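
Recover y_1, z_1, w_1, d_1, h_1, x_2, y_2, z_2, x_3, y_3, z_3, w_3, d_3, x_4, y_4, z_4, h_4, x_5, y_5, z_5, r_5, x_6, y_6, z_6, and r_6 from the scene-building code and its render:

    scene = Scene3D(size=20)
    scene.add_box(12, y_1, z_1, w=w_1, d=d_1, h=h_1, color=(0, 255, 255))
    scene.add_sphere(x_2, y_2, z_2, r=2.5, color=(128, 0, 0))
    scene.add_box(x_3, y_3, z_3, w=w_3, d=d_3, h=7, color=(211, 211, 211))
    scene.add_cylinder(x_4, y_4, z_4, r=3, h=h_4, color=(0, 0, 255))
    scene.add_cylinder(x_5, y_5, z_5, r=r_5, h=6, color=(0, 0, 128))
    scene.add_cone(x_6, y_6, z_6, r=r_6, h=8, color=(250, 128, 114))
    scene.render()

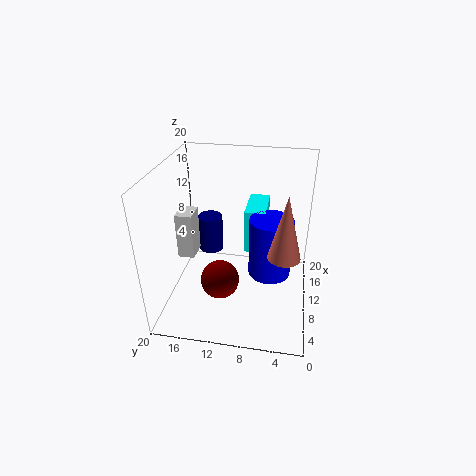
y_1 = 6.5
z_1 = 6.5
w_1 = 6.5
d_1 = 3
h_1 = 6.5
x_2 = 5
y_2 = 11.5
z_2 = 6.5
x_3 = 11
y_3 = 17
z_3 = 5
w_3 = 3.5
d_3 = 2.5
x_4 = 10.5
y_4 = 5.5
z_4 = 4.5
h_4 = 8.5
x_5 = 17.5
y_5 = 16
z_5 = 3
r_5 = 2
x_6 = 5
y_6 = 3.5
z_6 = 11
r_6 = 2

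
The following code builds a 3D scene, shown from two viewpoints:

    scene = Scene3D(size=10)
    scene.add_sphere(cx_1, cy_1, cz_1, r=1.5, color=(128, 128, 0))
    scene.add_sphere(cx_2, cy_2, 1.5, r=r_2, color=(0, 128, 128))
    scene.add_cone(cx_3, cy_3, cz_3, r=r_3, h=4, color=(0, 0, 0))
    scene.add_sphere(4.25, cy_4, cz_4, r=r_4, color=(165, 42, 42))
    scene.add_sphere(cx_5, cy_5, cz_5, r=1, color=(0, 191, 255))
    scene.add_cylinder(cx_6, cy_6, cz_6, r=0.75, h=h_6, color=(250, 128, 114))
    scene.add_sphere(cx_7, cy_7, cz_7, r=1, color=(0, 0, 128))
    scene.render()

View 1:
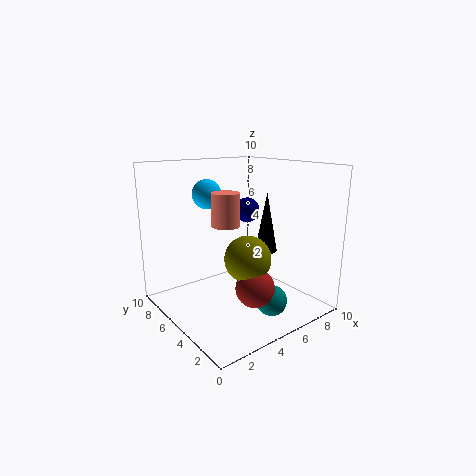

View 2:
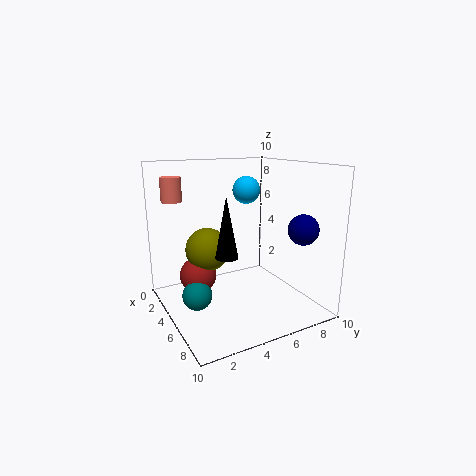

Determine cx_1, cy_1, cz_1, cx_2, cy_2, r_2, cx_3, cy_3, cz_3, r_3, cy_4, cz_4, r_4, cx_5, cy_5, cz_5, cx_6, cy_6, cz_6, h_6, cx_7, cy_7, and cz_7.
cx_1 = 4.25, cy_1 = 3, cz_1 = 4.25, cx_2 = 5.25, cy_2 = 1.75, r_2 = 1, cx_3 = 6.25, cy_3 = 3.5, cz_3 = 4.25, r_3 = 0.75, cy_4 = 2.25, cz_4 = 2.5, r_4 = 1.25, cx_5 = 3.5, cy_5 = 6.5, cz_5 = 8, cx_6 = 1.5, cy_6 = 1.5, cz_6 = 7.25, h_6 = 1.75, cx_7 = 8.25, cy_7 = 8, cz_7 = 6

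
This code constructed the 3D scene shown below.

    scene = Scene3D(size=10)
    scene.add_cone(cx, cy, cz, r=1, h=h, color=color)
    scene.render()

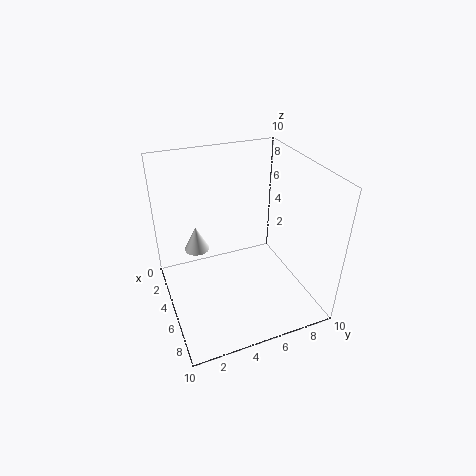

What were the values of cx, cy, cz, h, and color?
cx = 1
cy = 3
cz = 2
h = 2
color = 'white'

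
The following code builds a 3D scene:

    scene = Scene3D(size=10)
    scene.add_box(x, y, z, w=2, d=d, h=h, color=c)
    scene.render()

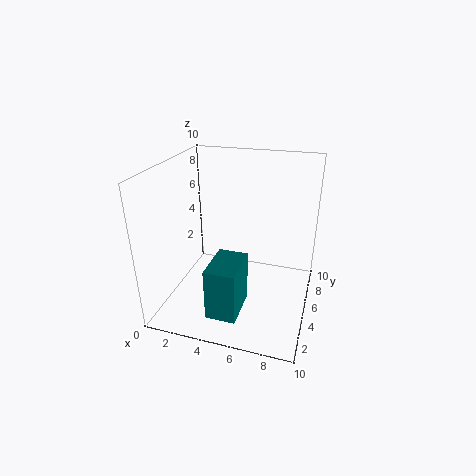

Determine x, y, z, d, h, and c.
x = 4
y = 1
z = 1
d = 3
h = 3.5
c = 'teal'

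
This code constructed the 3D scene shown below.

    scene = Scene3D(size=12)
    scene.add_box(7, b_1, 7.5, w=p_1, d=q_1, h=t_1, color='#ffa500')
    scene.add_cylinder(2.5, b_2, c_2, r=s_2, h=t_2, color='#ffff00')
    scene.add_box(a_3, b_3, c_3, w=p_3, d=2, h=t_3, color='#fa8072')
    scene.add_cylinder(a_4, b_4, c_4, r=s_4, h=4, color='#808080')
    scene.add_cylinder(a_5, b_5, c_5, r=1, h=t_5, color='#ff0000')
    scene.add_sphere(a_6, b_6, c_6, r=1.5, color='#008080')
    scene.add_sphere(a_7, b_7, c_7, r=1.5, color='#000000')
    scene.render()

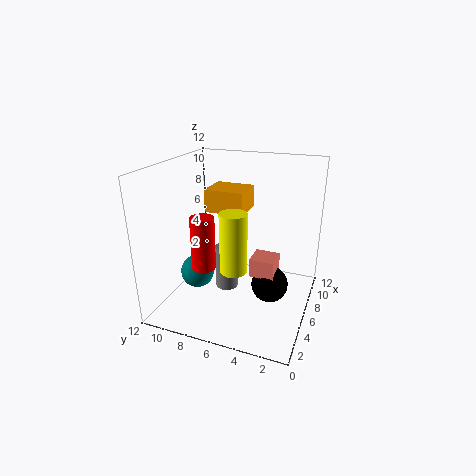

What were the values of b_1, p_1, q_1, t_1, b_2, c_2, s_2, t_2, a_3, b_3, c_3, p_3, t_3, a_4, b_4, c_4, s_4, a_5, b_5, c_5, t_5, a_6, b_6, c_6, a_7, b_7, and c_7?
b_1 = 6; p_1 = 3; q_1 = 3.5; t_1 = 2; b_2 = 5; c_2 = 5; s_2 = 1; t_2 = 4.5; a_3 = 4.5; b_3 = 2.5; c_3 = 3.5; p_3 = 2; t_3 = 1.5; a_4 = 7; b_4 = 7.5; c_4 = 0.5; s_4 = 1; a_5 = 4.5; b_5 = 8.5; c_5 = 3.5; t_5 = 4.5; a_6 = 6; b_6 = 10; c_6 = 2; a_7 = 5.5; b_7 = 3; c_7 = 2.5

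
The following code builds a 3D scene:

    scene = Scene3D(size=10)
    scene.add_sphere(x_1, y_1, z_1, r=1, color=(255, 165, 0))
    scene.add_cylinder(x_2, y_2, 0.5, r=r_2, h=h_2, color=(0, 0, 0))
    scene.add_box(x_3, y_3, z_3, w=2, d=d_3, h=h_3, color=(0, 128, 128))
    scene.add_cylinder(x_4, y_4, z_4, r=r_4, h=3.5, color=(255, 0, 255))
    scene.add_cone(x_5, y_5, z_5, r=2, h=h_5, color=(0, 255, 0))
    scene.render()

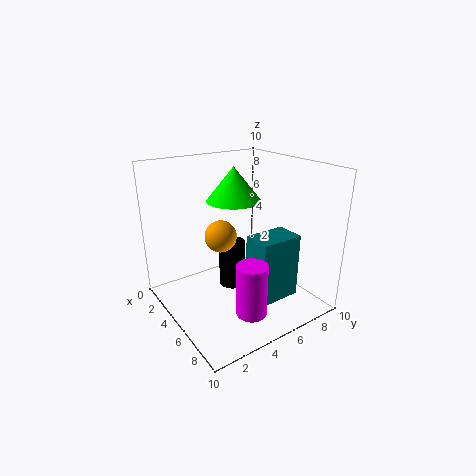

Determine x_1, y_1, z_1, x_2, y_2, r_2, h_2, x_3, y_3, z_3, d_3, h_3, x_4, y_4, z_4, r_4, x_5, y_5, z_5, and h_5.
x_1 = 6; y_1 = 3; z_1 = 6; x_2 = 3.5; y_2 = 5.5; r_2 = 1; h_2 = 3.5; x_3 = 6; y_3 = 5; z_3 = 1; d_3 = 3; h_3 = 4.5; x_4 = 8; y_4 = 4; z_4 = 1; r_4 = 1; x_5 = 3; y_5 = 6; z_5 = 7; h_5 = 2.5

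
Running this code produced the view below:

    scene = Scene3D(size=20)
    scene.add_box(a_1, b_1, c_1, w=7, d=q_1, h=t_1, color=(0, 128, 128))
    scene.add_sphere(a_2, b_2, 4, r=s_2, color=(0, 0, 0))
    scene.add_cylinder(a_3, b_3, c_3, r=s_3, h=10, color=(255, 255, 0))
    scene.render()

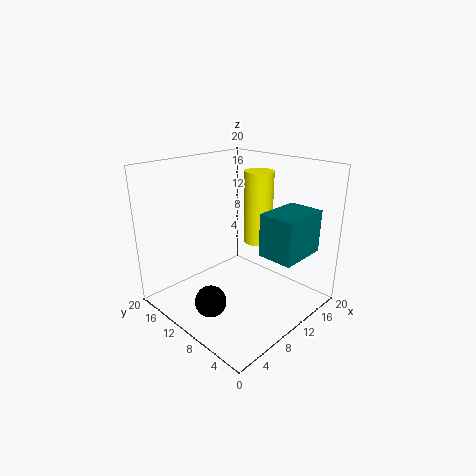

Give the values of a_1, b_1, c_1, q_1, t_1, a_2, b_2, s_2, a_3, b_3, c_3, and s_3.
a_1 = 11, b_1 = 2, c_1 = 8, q_1 = 5, t_1 = 6, a_2 = 3, b_2 = 8, s_2 = 2, a_3 = 13, b_3 = 9, c_3 = 9, s_3 = 2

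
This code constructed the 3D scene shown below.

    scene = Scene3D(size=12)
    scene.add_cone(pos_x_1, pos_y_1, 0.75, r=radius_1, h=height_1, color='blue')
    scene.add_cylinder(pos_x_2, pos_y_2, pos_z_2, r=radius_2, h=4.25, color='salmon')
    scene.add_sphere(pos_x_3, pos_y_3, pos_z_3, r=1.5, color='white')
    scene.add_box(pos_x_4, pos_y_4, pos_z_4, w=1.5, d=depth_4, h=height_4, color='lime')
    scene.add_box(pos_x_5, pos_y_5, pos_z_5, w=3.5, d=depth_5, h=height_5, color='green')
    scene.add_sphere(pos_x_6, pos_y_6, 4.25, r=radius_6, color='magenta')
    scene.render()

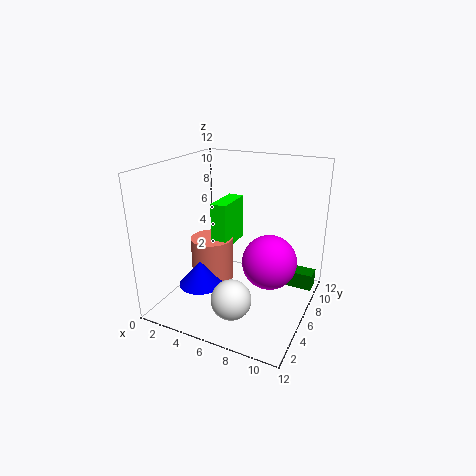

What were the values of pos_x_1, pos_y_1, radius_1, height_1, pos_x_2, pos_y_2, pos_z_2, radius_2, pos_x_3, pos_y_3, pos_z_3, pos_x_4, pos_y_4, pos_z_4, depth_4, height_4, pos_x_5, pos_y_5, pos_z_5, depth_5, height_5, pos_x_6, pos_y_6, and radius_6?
pos_x_1 = 2.25; pos_y_1 = 5.75; radius_1 = 2; height_1 = 2.25; pos_x_2 = 2.25; pos_y_2 = 8; pos_z_2 = 0.25; radius_2 = 2; pos_x_3 = 7.5; pos_y_3 = 1.75; pos_z_3 = 3; pos_x_4 = 2.5; pos_y_4 = 7.5; pos_z_4 = 3.75; depth_4 = 3.75; height_4 = 4.25; pos_x_5 = 8.25; pos_y_5 = 9.25; pos_z_5 = 0.5; depth_5 = 1.5; height_5 = 1.5; pos_x_6 = 8.75; pos_y_6 = 6.25; radius_6 = 2.25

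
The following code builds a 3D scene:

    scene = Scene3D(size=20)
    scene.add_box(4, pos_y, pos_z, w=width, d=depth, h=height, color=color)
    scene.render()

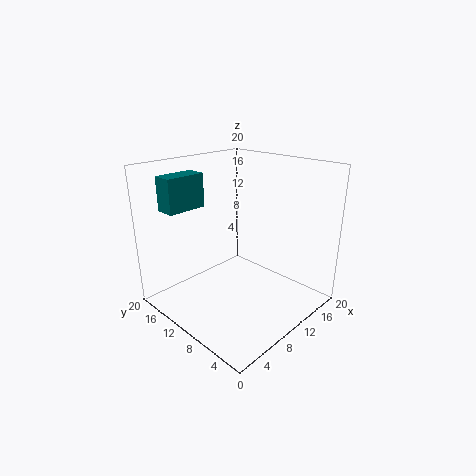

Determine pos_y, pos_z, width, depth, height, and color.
pos_y = 17; pos_z = 13; width = 6; depth = 3; height = 5; color = 'teal'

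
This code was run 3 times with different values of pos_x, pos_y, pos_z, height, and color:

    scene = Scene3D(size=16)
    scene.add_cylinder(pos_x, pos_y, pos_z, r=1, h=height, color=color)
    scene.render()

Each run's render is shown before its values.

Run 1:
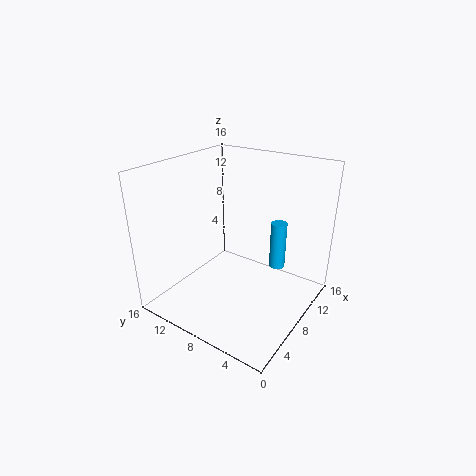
pos_x = 14
pos_y = 6
pos_z = 2
height = 6
color = 'deepskyblue'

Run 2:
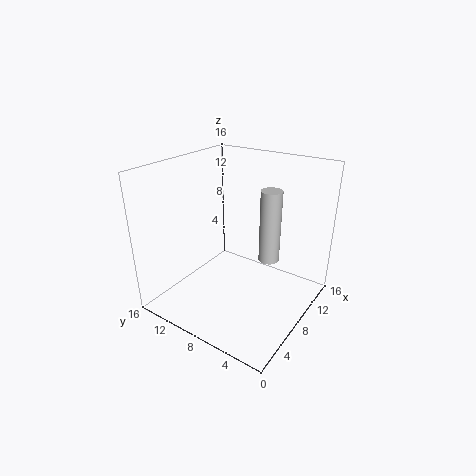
pos_x = 6
pos_y = 3
pos_z = 8
height = 7
color = 'lightgray'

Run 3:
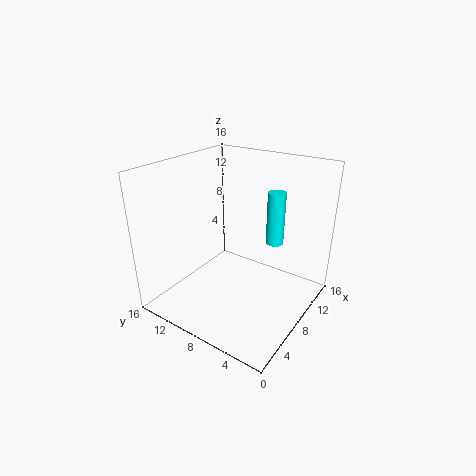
pos_x = 11
pos_y = 5
pos_z = 7
height = 6
color = 'cyan'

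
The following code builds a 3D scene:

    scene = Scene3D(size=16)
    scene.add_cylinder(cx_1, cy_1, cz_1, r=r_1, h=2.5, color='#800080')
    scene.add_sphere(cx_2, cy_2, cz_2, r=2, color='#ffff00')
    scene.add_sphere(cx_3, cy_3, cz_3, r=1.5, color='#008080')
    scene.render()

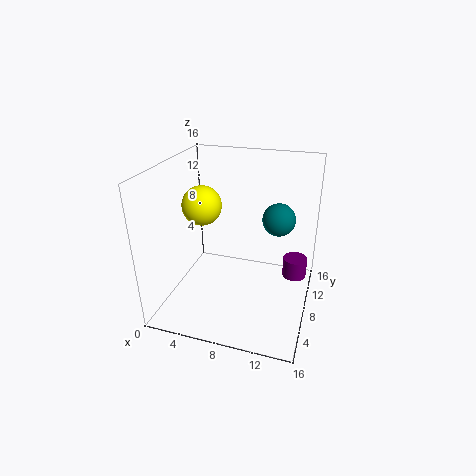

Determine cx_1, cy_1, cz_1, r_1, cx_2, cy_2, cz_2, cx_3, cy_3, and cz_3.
cx_1 = 14
cy_1 = 13
cz_1 = 1
r_1 = 1.5
cx_2 = 5
cy_2 = 5.5
cz_2 = 12.5
cx_3 = 13
cy_3 = 4.5
cz_3 = 12.5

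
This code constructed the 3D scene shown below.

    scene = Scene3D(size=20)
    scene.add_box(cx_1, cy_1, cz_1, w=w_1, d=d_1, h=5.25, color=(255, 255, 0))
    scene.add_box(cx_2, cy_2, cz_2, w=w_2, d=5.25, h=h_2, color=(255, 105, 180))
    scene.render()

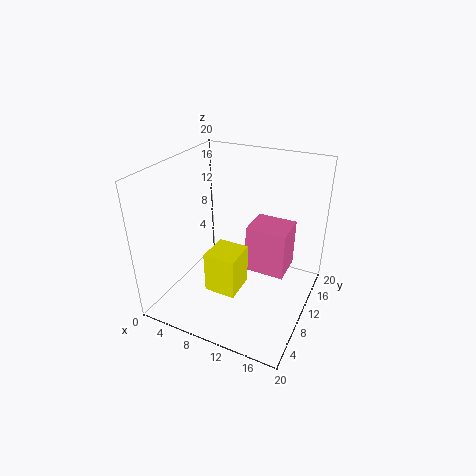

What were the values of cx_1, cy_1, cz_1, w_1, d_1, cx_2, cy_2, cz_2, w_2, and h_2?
cx_1 = 8.75, cy_1 = 3, cz_1 = 5.75, w_1 = 4, d_1 = 4.25, cx_2 = 10, cy_2 = 12.5, cz_2 = 3, w_2 = 6, h_2 = 7.25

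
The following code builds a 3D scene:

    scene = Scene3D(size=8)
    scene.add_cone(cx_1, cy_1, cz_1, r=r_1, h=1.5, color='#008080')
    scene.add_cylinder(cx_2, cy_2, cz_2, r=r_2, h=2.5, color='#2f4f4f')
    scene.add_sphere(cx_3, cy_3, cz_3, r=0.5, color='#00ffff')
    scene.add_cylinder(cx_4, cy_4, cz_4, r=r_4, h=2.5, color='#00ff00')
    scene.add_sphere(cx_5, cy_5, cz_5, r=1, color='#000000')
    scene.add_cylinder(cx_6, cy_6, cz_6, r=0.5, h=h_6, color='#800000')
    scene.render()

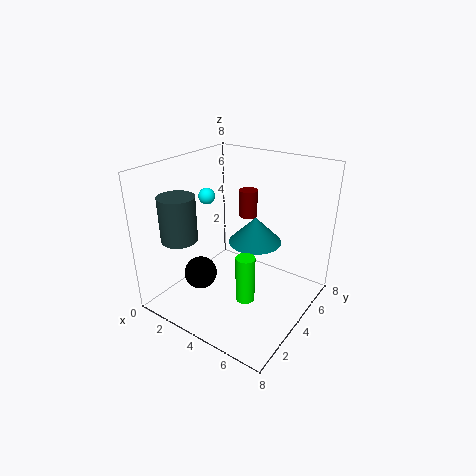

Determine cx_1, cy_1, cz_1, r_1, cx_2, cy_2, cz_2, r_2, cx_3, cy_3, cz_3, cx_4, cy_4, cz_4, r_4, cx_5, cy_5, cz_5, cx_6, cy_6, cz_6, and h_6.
cx_1 = 4.5; cy_1 = 5; cz_1 = 3.5; r_1 = 1.5; cx_2 = 1.5; cy_2 = 2; cz_2 = 4; r_2 = 1; cx_3 = 1; cy_3 = 5; cz_3 = 5.5; cx_4 = 5.5; cy_4 = 2.5; cz_4 = 1.5; r_4 = 0.5; cx_5 = 1.5; cy_5 = 3.5; cz_5 = 1; cx_6 = 4; cy_6 = 5; cz_6 = 5; h_6 = 1.5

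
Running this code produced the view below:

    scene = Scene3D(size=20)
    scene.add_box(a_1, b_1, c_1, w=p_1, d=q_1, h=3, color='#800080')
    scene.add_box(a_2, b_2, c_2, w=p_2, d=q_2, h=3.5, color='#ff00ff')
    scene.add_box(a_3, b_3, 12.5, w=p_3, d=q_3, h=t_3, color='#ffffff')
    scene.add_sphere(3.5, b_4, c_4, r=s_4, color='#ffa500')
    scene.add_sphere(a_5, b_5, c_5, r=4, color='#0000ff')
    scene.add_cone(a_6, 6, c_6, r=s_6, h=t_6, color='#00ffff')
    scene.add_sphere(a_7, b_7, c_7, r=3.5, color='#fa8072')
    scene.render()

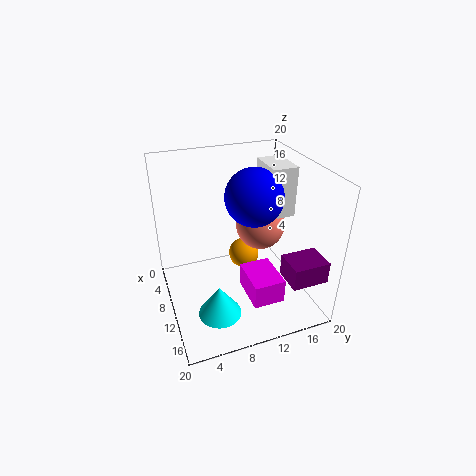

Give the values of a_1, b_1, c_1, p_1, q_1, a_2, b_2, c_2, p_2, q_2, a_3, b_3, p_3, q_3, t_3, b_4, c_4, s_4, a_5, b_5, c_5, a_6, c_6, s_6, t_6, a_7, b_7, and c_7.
a_1 = 14.5
b_1 = 14.5
c_1 = 6
p_1 = 4
q_1 = 5
a_2 = 9.5
b_2 = 10.5
c_2 = 1.5
p_2 = 6
q_2 = 4.5
a_3 = 5.5
b_3 = 14.5
p_3 = 5.5
q_3 = 3.5
t_3 = 7
b_4 = 13.5
c_4 = 2.5
s_4 = 2.5
a_5 = 9.5
b_5 = 12.5
c_5 = 15.5
a_6 = 13.5
c_6 = 0.5
s_6 = 3
t_6 = 4.5
a_7 = 8.5
b_7 = 14
c_7 = 10.5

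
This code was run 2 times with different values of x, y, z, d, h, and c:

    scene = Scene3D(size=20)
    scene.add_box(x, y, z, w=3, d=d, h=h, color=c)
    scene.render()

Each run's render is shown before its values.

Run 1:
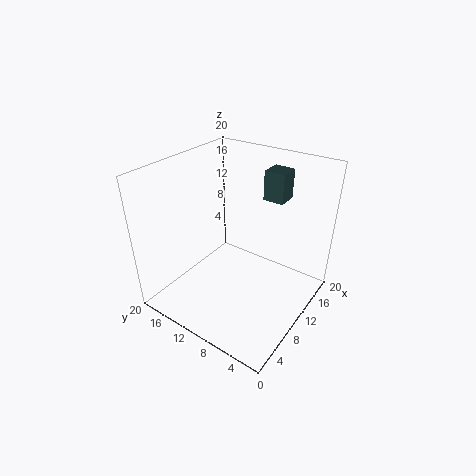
x = 14.75, y = 6, z = 14.25, d = 3, h = 4.25, c = 'darkslategray'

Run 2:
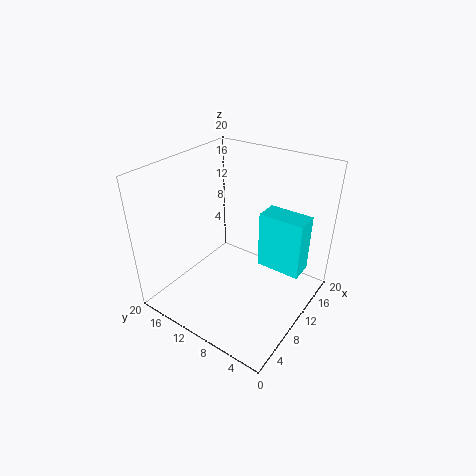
x = 9.25, y = 0.5, z = 7.75, d = 5.75, h = 7.5, c = 'cyan'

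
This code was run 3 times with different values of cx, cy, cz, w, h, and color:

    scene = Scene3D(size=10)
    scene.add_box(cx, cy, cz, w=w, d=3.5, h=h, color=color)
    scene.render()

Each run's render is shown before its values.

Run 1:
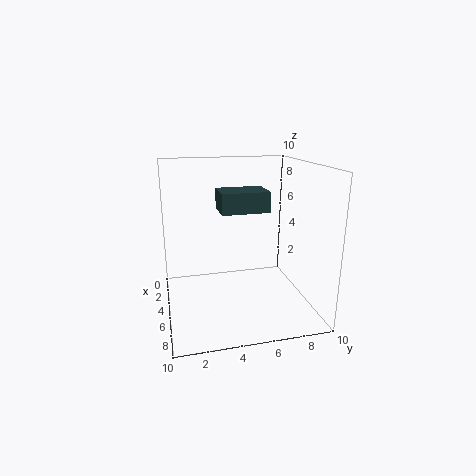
cx = 2; cy = 4; cz = 6.5; w = 2.5; h = 1.5; color = 'darkslategray'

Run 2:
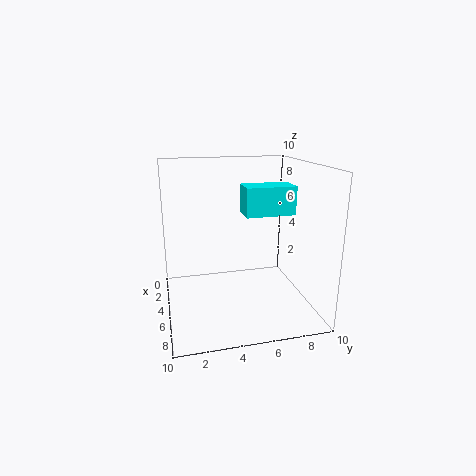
cx = 3.5; cy = 5.5; cz = 6.5; w = 2; h = 2; color = 'cyan'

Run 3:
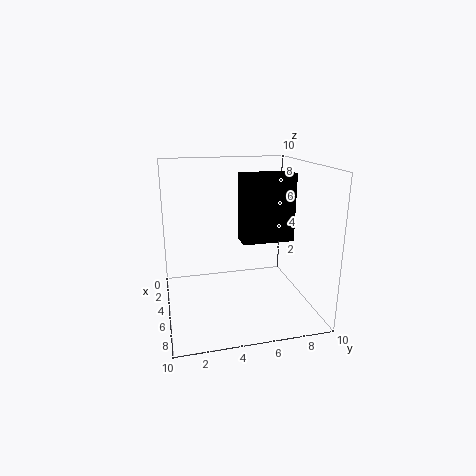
cx = 5; cy = 5; cz = 5; w = 1.5; h = 4.5; color = 'black'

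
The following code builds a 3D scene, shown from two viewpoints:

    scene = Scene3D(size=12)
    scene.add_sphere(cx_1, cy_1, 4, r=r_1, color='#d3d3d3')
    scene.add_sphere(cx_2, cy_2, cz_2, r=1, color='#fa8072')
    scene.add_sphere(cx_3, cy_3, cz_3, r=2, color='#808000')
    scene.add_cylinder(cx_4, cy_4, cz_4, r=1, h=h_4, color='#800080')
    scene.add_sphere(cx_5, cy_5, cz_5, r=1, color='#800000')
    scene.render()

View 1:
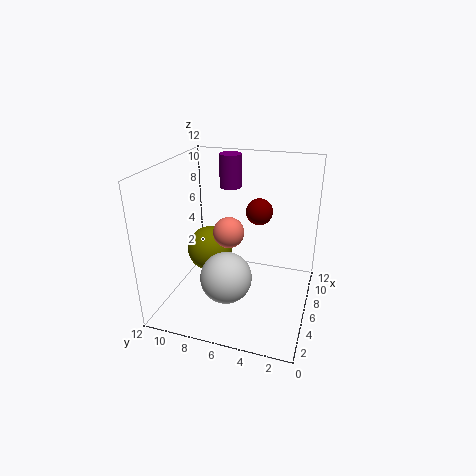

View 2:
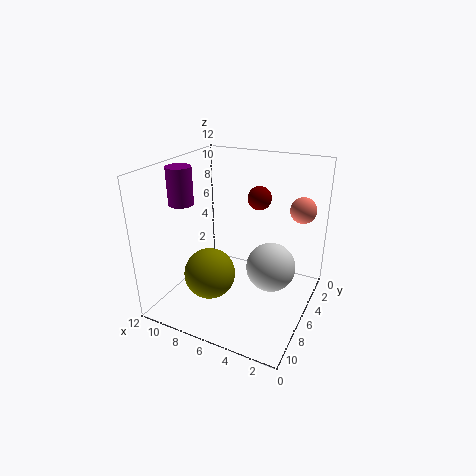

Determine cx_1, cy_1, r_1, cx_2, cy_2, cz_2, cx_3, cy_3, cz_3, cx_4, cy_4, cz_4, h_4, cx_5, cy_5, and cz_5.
cx_1 = 3
cy_1 = 6
r_1 = 2
cx_2 = 1
cy_2 = 5
cz_2 = 9
cx_3 = 7
cy_3 = 9
cz_3 = 4
cx_4 = 10
cy_4 = 8
cz_4 = 9
h_4 = 3
cx_5 = 5
cy_5 = 4
cz_5 = 9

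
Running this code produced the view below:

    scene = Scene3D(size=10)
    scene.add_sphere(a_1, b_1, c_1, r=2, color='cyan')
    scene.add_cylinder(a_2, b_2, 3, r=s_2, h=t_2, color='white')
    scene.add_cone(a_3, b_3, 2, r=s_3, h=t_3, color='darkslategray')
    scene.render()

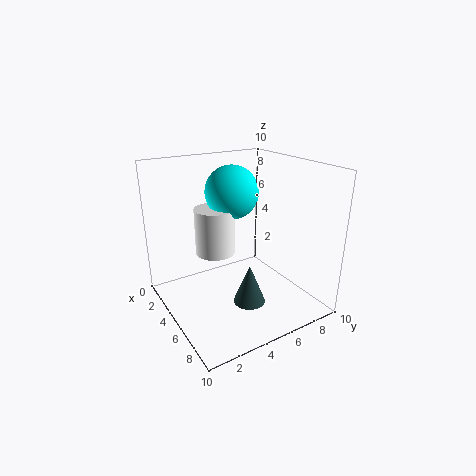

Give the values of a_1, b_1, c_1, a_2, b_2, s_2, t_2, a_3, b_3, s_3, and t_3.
a_1 = 2.5; b_1 = 6; c_1 = 7.5; a_2 = 2.5; b_2 = 4.5; s_2 = 1.5; t_2 = 3.5; a_3 = 8; b_3 = 4; s_3 = 1; t_3 = 2.5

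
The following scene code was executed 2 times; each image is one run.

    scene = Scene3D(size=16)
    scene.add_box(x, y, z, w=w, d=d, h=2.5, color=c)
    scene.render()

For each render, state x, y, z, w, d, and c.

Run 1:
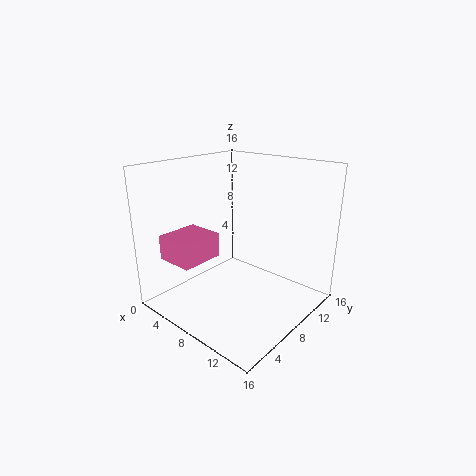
x = 4; y = 0.5; z = 7; w = 4; d = 4.5; c = 'hotpink'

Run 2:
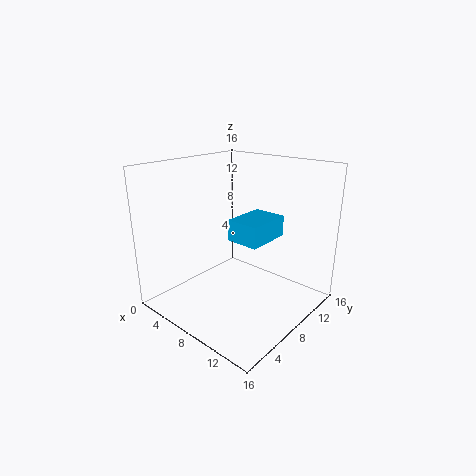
x = 6; y = 8.5; z = 7; w = 4; d = 5.5; c = 'deepskyblue'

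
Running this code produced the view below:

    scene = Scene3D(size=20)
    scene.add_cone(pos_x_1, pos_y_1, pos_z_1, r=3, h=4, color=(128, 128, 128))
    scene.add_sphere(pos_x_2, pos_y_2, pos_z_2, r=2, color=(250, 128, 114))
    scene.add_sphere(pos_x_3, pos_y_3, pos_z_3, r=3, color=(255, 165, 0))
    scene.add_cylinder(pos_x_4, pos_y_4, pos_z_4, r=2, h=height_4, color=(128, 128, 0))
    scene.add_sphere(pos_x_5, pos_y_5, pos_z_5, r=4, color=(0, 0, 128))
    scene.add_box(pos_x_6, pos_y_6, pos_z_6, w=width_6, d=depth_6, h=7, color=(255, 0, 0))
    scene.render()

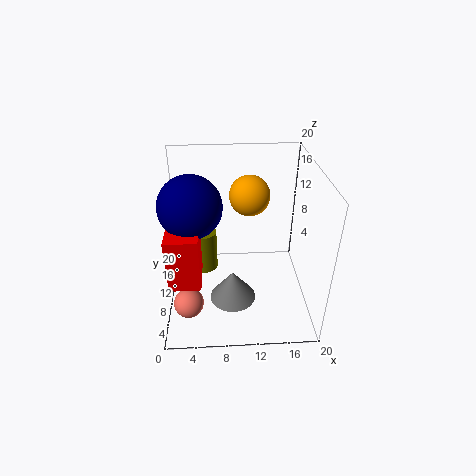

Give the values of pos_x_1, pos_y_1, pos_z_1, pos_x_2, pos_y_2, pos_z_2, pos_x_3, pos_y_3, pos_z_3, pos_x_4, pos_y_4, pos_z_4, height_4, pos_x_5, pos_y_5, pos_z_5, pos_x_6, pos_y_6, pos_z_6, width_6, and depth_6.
pos_x_1 = 9; pos_y_1 = 5; pos_z_1 = 4; pos_x_2 = 3; pos_y_2 = 5; pos_z_2 = 3; pos_x_3 = 12; pos_y_3 = 15; pos_z_3 = 14; pos_x_4 = 5; pos_y_4 = 12; pos_z_4 = 4; height_4 = 6; pos_x_5 = 4; pos_y_5 = 8; pos_z_5 = 16; pos_x_6 = 1; pos_y_6 = 3; pos_z_6 = 7; width_6 = 4; depth_6 = 5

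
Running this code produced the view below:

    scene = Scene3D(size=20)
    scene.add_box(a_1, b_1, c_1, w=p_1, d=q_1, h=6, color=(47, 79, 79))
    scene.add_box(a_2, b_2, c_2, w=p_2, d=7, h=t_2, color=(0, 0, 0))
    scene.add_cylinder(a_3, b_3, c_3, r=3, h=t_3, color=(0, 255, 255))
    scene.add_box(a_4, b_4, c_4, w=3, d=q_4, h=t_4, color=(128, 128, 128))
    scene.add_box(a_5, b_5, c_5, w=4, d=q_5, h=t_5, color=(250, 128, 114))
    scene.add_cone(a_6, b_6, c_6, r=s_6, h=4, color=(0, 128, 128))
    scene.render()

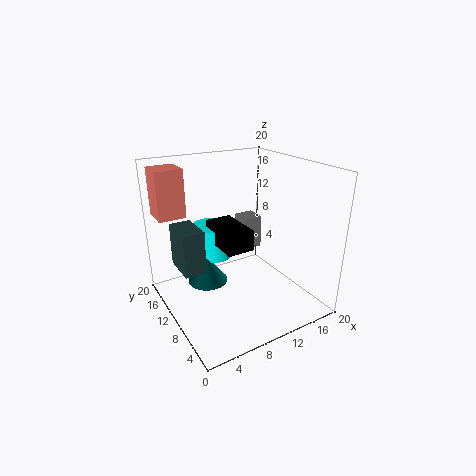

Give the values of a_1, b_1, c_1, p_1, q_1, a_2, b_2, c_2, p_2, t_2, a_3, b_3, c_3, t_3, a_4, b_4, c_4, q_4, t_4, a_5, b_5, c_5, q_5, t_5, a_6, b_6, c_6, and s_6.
a_1 = 2
b_1 = 10
c_1 = 6
p_1 = 3
q_1 = 5
a_2 = 8
b_2 = 9
c_2 = 8
p_2 = 4
t_2 = 3
a_3 = 9
b_3 = 16
c_3 = 5
t_3 = 5
a_4 = 13
b_4 = 13
c_4 = 6
q_4 = 3
t_4 = 5
a_5 = 1
b_5 = 16
c_5 = 12
q_5 = 4
t_5 = 7
a_6 = 7
b_6 = 14
c_6 = 2
s_6 = 3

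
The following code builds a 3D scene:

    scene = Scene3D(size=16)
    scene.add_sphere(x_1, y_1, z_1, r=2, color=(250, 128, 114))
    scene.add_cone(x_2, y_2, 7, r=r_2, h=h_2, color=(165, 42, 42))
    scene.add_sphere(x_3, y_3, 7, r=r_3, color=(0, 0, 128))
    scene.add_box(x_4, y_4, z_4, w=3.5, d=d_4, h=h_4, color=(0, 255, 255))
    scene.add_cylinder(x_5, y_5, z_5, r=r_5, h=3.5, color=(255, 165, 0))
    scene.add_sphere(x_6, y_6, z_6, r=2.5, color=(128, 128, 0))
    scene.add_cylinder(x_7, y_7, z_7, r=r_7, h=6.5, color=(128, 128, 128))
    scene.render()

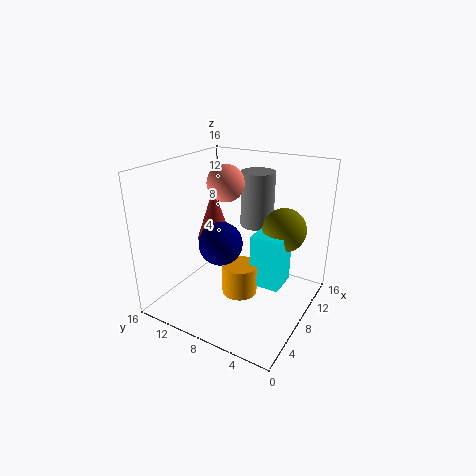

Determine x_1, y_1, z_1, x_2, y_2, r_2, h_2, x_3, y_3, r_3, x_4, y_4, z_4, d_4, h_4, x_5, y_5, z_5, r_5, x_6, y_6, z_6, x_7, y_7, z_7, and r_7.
x_1 = 8, y_1 = 9.5, z_1 = 14, x_2 = 8.5, y_2 = 11.5, r_2 = 2, h_2 = 6, x_3 = 7.5, y_3 = 10, r_3 = 2.5, x_4 = 8, y_4 = 3, z_4 = 2.5, d_4 = 3.5, h_4 = 6, x_5 = 7.5, y_5 = 7.5, z_5 = 1.5, r_5 = 2, x_6 = 11.5, y_6 = 4, z_6 = 8.5, x_7 = 12.5, y_7 = 8, z_7 = 8, r_7 = 2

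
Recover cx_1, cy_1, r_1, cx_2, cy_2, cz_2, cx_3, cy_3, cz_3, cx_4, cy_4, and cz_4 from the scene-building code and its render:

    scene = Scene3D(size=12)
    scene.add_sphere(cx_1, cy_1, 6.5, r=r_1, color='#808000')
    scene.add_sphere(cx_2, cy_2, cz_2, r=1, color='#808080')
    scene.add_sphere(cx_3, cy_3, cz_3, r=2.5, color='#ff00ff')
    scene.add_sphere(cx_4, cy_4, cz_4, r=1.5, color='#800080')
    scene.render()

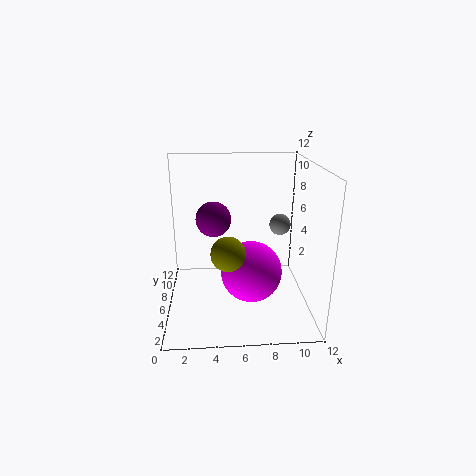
cx_1 = 5; cy_1 = 2; r_1 = 1.25; cx_2 = 10.25; cy_2 = 9.5; cz_2 = 5.75; cx_3 = 7; cy_3 = 4.75; cz_3 = 3.5; cx_4 = 4; cy_4 = 7.25; cz_4 = 7.25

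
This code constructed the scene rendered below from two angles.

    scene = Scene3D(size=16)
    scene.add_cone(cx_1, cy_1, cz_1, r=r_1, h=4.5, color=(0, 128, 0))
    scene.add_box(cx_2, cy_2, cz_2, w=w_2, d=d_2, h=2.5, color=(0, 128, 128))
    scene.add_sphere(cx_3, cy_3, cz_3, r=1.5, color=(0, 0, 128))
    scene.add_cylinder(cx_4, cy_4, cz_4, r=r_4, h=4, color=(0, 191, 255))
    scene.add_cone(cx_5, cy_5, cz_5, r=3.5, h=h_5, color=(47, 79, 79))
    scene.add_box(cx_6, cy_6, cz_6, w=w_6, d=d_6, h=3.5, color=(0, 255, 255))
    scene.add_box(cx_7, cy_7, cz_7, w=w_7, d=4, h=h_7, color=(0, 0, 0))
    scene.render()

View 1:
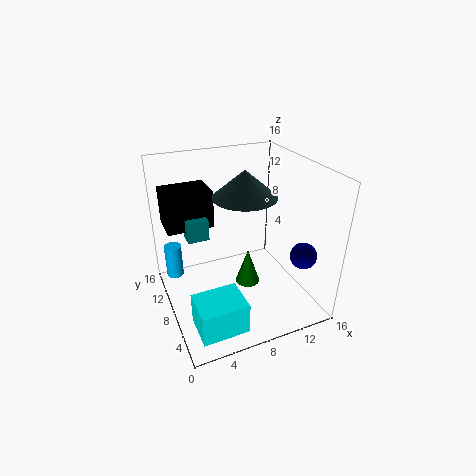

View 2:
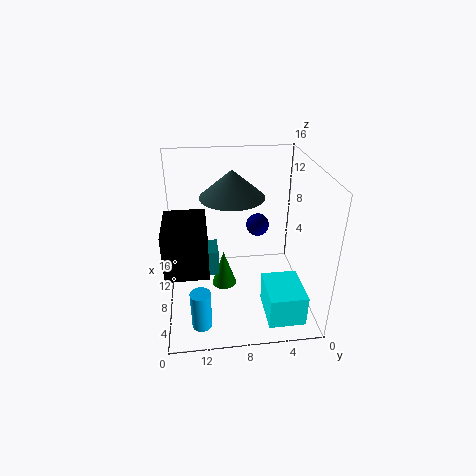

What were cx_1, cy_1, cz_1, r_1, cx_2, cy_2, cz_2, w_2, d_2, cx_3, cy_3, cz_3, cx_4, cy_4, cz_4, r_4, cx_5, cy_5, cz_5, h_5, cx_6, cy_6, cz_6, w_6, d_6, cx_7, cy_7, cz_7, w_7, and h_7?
cx_1 = 10, cy_1 = 9.5, cz_1 = 0.5, r_1 = 1.5, cx_2 = 3, cy_2 = 10.5, cz_2 = 7, w_2 = 2.5, d_2 = 2, cx_3 = 14.5, cy_3 = 4.5, cz_3 = 6, cx_4 = 1.5, cy_4 = 12.5, cz_4 = 2, r_4 = 1, cx_5 = 9, cy_5 = 8.5, cz_5 = 12.5, h_5 = 3, cx_6 = 1.5, cy_6 = 1.5, cz_6 = 0.5, w_6 = 5, d_6 = 4, cx_7 = 1, cy_7 = 11.5, cz_7 = 8, w_7 = 5.5, h_7 = 4.5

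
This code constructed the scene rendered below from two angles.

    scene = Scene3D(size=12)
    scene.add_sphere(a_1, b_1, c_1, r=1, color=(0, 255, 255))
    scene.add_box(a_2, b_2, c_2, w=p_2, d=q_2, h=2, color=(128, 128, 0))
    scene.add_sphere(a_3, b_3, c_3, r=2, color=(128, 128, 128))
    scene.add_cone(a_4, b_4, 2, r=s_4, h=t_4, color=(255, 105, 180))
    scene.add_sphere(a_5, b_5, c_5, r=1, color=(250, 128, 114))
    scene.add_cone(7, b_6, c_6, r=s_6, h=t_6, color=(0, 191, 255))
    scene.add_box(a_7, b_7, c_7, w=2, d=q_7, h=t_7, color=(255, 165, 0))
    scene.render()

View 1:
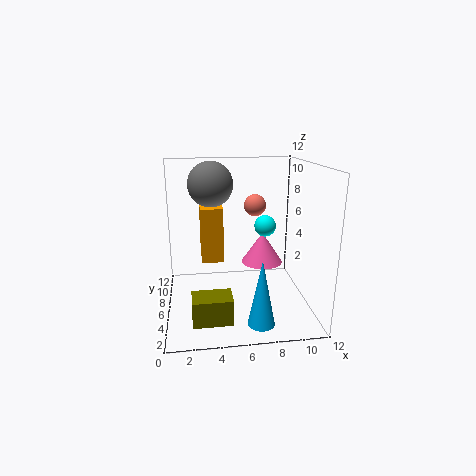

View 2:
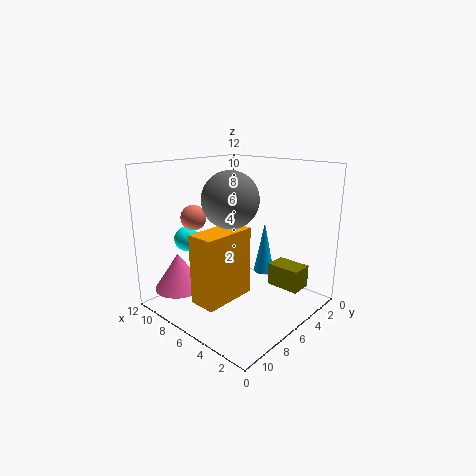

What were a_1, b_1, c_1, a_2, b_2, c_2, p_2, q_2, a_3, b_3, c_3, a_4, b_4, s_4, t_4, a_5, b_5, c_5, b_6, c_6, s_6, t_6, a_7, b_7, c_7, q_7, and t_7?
a_1 = 9; b_1 = 9; c_1 = 6; a_2 = 2; b_2 = 1; c_2 = 1; p_2 = 3; q_2 = 2; a_3 = 4; b_3 = 9; c_3 = 10; a_4 = 9; b_4 = 10; s_4 = 2; t_4 = 3; a_5 = 8; b_5 = 9; c_5 = 8; b_6 = 1; c_6 = 1; s_6 = 1; t_6 = 5; a_7 = 3; b_7 = 8; c_7 = 3; q_7 = 4; t_7 = 5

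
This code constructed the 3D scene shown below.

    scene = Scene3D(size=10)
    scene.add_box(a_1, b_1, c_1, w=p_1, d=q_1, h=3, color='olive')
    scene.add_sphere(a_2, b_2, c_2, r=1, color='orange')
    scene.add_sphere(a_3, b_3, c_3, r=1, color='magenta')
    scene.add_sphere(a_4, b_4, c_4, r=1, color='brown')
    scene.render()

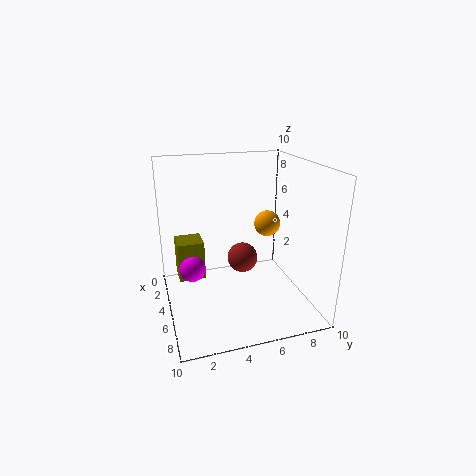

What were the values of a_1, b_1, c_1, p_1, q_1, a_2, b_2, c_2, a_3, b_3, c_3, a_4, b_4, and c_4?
a_1 = 1, b_1 = 1, c_1 = 1, p_1 = 2, q_1 = 2, a_2 = 3, b_2 = 8, c_2 = 5, a_3 = 3, b_3 = 2, c_3 = 2, a_4 = 6, b_4 = 5, c_4 = 4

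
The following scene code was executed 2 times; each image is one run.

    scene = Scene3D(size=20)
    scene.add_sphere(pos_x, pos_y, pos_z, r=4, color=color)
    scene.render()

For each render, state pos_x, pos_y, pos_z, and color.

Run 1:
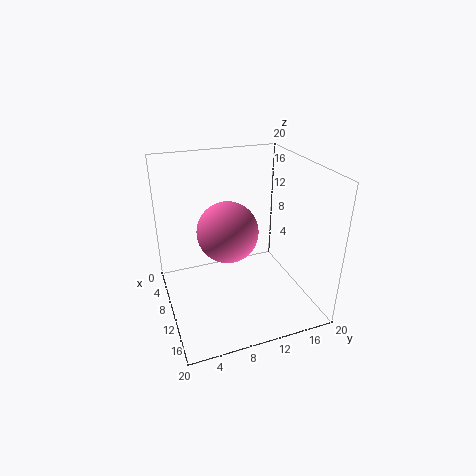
pos_x = 11.5; pos_y = 8; pos_z = 12; color = 'hotpink'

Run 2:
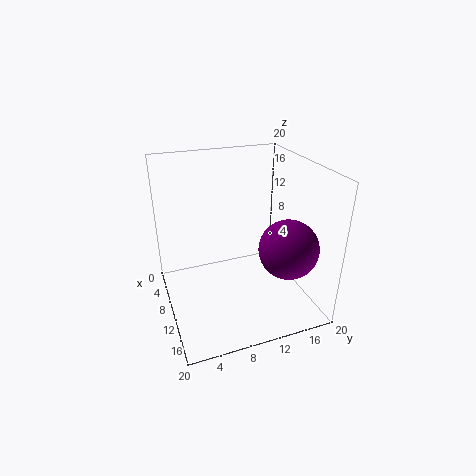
pos_x = 14.5; pos_y = 15.5; pos_z = 9.5; color = 'purple'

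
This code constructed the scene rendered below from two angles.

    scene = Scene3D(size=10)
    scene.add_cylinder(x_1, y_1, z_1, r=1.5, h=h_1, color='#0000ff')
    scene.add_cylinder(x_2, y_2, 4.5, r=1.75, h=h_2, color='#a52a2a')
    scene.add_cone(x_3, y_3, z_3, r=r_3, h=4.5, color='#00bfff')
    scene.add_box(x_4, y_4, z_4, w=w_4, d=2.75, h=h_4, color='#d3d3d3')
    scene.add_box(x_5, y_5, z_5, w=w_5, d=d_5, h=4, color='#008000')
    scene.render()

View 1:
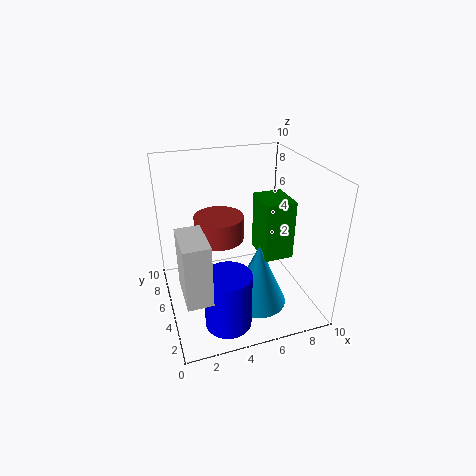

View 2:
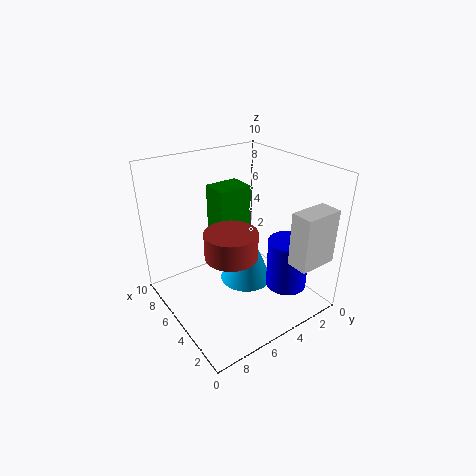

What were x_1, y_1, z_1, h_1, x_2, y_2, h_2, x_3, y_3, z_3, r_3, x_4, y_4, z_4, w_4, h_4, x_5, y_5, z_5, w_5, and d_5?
x_1 = 3.25
y_1 = 1.75
z_1 = 0.75
h_1 = 3.75
x_2 = 4
y_2 = 6.25
h_2 = 1.75
x_3 = 6
y_3 = 3.5
z_3 = 0.5
r_3 = 2
x_4 = 0.5
y_4 = 0.25
z_4 = 3.75
w_4 = 1.5
h_4 = 3.75
x_5 = 6.25
y_5 = 3
z_5 = 4
w_5 = 2
d_5 = 2.5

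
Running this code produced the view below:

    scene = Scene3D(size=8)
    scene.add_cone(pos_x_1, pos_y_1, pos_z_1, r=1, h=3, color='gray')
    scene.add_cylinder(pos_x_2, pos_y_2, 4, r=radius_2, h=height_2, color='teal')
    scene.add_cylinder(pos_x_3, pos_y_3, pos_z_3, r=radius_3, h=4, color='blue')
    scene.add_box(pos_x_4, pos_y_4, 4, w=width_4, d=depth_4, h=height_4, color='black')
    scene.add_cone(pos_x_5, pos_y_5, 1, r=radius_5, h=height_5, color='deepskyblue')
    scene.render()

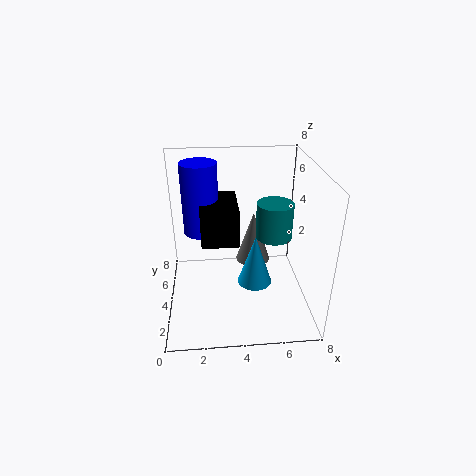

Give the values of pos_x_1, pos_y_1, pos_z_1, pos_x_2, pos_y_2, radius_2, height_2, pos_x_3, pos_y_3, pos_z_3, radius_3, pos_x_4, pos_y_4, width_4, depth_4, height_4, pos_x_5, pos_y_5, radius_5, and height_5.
pos_x_1 = 5
pos_y_1 = 5
pos_z_1 = 2
pos_x_2 = 6
pos_y_2 = 4
radius_2 = 1
height_2 = 2
pos_x_3 = 2
pos_y_3 = 5
pos_z_3 = 4
radius_3 = 1
pos_x_4 = 2
pos_y_4 = 3
width_4 = 2
depth_4 = 3
height_4 = 2
pos_x_5 = 5
pos_y_5 = 4
radius_5 = 1
height_5 = 3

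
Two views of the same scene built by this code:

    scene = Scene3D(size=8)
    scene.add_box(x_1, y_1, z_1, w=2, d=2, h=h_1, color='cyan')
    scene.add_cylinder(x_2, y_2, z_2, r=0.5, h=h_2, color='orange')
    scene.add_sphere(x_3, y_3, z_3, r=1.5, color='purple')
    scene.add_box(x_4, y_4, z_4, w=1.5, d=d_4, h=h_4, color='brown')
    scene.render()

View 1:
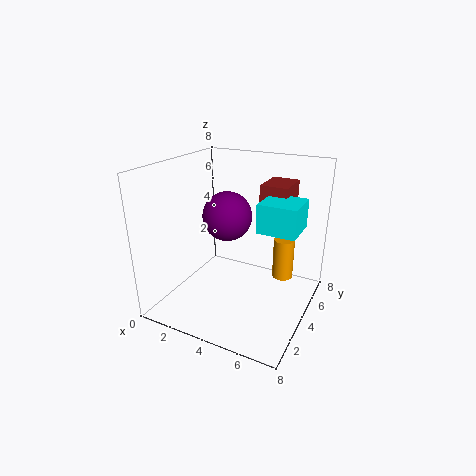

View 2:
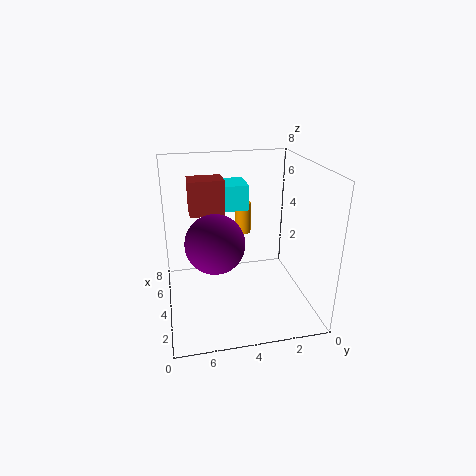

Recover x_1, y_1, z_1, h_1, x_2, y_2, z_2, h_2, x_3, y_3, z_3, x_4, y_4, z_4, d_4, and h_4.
x_1 = 5.5, y_1 = 3, z_1 = 5, h_1 = 1.5, x_2 = 7, y_2 = 3, z_2 = 3, h_2 = 2, x_3 = 2.5, y_3 = 5.5, z_3 = 4.5, x_4 = 5, y_4 = 4.5, z_4 = 5, d_4 = 2, h_4 = 2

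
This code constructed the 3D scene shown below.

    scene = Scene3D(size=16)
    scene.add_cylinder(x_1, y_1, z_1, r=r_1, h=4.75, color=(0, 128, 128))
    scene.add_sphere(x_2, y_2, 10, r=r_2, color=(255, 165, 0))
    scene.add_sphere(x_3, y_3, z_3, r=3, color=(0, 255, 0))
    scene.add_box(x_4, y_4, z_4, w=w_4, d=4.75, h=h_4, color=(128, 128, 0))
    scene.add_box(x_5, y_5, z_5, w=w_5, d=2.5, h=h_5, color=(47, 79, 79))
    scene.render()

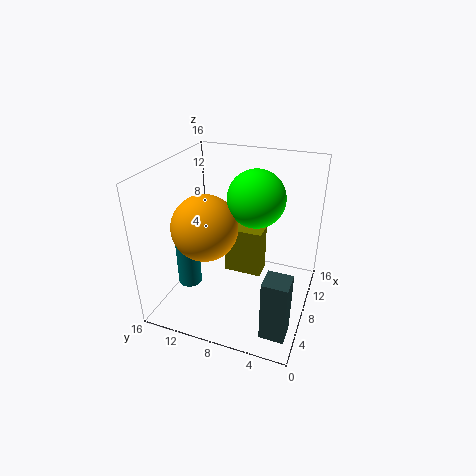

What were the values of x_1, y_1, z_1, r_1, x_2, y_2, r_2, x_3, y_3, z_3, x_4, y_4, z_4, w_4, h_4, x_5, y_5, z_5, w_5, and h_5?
x_1 = 4.25; y_1 = 12.25; z_1 = 3.75; r_1 = 1.25; x_2 = 5.5; y_2 = 10.75; r_2 = 3.5; x_3 = 8; y_3 = 6; z_3 = 13; x_4 = 11; y_4 = 6.25; z_4 = 1; w_4 = 2.5; h_4 = 6; x_5 = 1.25; y_5 = 0.75; z_5 = 1.25; w_5 = 2.5; h_5 = 6.5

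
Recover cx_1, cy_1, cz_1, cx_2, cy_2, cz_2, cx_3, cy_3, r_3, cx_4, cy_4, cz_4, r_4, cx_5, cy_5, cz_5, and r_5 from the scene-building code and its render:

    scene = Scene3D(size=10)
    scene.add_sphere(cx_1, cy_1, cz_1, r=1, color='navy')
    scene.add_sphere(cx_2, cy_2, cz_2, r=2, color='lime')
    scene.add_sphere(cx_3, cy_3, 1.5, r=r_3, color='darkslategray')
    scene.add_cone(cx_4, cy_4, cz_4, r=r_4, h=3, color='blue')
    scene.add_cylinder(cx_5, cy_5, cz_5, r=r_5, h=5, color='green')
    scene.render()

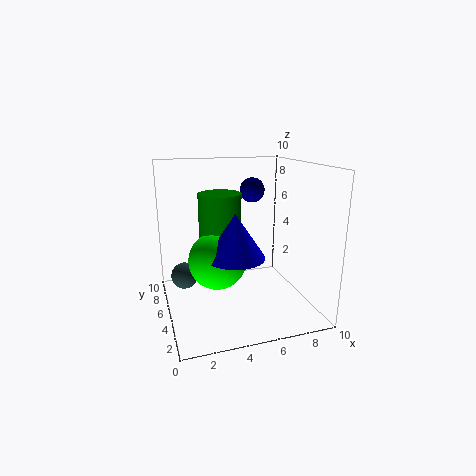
cx_1 = 7.5, cy_1 = 9, cz_1 = 7.5, cx_2 = 3.5, cy_2 = 5, cz_2 = 3.5, cx_3 = 1.5, cy_3 = 7.5, r_3 = 1, cx_4 = 4.5, cy_4 = 4, cz_4 = 4, r_4 = 2, cx_5 = 4, cy_5 = 6, cz_5 = 3, r_5 = 1.5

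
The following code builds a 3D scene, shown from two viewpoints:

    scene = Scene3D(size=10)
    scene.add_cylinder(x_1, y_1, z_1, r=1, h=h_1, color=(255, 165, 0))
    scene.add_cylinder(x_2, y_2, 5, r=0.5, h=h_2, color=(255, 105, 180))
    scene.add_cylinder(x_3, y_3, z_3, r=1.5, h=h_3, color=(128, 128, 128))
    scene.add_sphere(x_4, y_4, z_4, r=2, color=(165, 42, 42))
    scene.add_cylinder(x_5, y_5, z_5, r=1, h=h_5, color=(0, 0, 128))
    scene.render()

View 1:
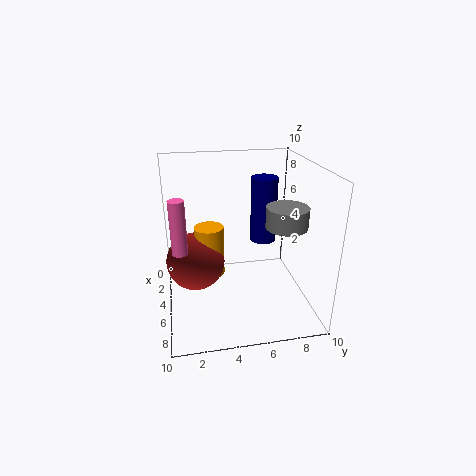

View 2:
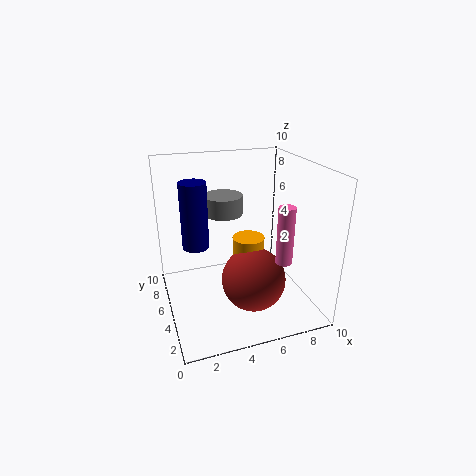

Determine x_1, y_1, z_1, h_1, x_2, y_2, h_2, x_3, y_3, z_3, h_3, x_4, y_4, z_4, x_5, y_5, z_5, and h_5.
x_1 = 5
y_1 = 3
z_1 = 2.5
h_1 = 3.5
x_2 = 6.5
y_2 = 1
h_2 = 3.5
x_3 = 5
y_3 = 8.5
z_3 = 5.5
h_3 = 1.5
x_4 = 5
y_4 = 2
z_4 = 3.5
x_5 = 2.5
y_5 = 7.5
z_5 = 3.5
h_5 = 5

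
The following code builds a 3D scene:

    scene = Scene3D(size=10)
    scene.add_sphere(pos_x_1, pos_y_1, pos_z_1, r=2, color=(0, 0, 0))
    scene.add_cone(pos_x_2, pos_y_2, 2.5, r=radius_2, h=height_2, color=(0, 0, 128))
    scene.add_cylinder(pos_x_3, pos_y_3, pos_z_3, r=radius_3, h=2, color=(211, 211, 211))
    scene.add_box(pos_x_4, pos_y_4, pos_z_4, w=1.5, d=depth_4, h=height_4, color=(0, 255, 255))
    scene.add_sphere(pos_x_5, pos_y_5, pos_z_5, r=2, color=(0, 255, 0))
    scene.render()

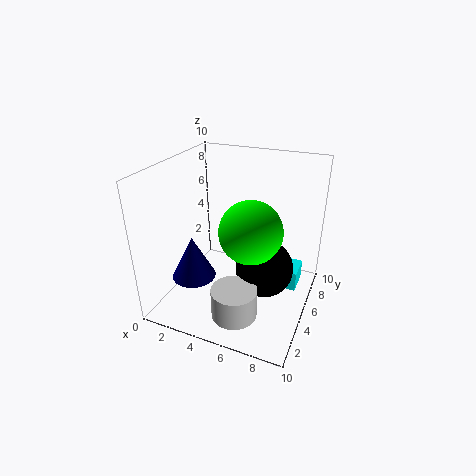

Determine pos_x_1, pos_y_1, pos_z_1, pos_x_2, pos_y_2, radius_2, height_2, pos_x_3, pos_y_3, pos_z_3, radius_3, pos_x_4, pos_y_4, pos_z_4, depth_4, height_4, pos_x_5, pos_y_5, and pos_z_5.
pos_x_1 = 7, pos_y_1 = 5, pos_z_1 = 3, pos_x_2 = 2.5, pos_y_2 = 3, radius_2 = 1.5, height_2 = 3, pos_x_3 = 6, pos_y_3 = 2, pos_z_3 = 1, radius_3 = 1.5, pos_x_4 = 7.5, pos_y_4 = 6.5, pos_z_4 = 0.5, depth_4 = 2, height_4 = 1.5, pos_x_5 = 6.5, pos_y_5 = 3.5, pos_z_5 = 6.5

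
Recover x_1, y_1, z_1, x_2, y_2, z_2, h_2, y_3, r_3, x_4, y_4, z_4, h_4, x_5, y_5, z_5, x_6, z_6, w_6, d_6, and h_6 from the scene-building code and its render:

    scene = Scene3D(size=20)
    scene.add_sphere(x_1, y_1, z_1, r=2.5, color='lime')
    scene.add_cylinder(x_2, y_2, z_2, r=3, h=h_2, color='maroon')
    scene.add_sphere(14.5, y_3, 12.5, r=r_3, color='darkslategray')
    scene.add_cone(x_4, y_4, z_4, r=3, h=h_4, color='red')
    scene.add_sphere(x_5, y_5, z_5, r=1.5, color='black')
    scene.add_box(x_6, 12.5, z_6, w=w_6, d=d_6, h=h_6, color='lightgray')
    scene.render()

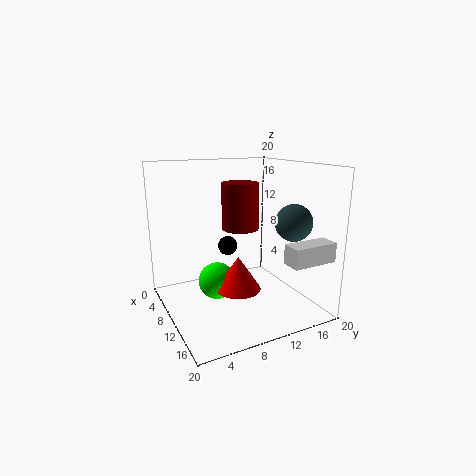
x_1 = 10.5; y_1 = 6.5; z_1 = 4.5; x_2 = 3; y_2 = 14; z_2 = 9; h_2 = 7.5; y_3 = 16; r_3 = 2.5; x_4 = 13; y_4 = 8.5; z_4 = 4; h_4 = 4.5; x_5 = 4.5; y_5 = 11; z_5 = 7; x_6 = 17.5; z_6 = 8.5; w_6 = 2.5; d_6 = 6; h_6 = 2.5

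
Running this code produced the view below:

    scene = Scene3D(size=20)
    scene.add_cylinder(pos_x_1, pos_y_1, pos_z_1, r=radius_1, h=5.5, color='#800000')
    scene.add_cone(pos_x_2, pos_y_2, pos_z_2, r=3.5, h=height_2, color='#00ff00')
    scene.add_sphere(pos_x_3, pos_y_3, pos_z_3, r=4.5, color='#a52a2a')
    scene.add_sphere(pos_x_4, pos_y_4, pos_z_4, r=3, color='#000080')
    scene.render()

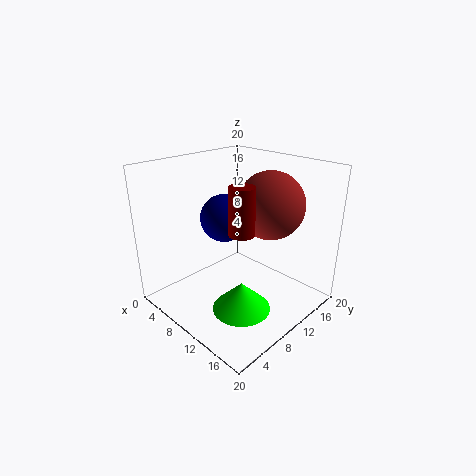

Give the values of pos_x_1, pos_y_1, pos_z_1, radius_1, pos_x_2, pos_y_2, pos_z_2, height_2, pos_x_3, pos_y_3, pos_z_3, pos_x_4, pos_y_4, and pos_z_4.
pos_x_1 = 15.5
pos_y_1 = 5
pos_z_1 = 14
radius_1 = 1.5
pos_x_2 = 16
pos_y_2 = 4.5
pos_z_2 = 4.5
height_2 = 3.5
pos_x_3 = 13.5
pos_y_3 = 12.5
pos_z_3 = 15
pos_x_4 = 10.5
pos_y_4 = 7
pos_z_4 = 14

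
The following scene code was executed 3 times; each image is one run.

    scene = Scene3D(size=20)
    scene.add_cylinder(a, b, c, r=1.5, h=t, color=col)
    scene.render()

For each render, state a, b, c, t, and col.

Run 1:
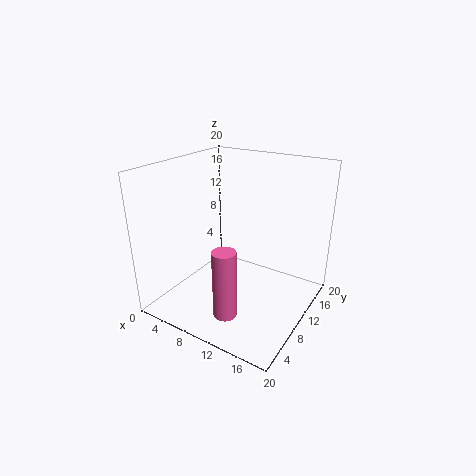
a = 12.25
b = 3.25
c = 2.5
t = 9
col = 'hotpink'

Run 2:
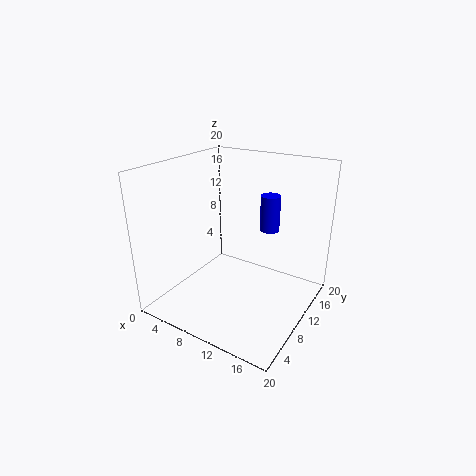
a = 11.5
b = 16.75
c = 9
t = 5.5
col = 'blue'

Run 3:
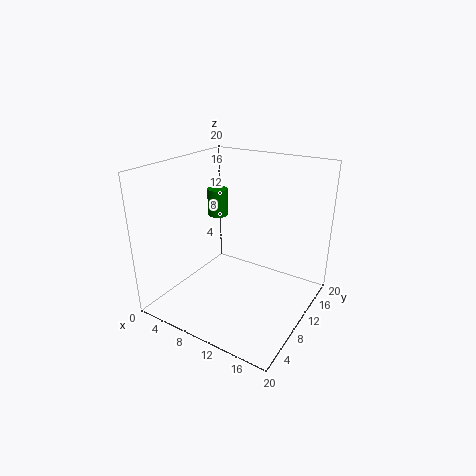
a = 4.75
b = 12.75
c = 11.5
t = 4
col = 'green'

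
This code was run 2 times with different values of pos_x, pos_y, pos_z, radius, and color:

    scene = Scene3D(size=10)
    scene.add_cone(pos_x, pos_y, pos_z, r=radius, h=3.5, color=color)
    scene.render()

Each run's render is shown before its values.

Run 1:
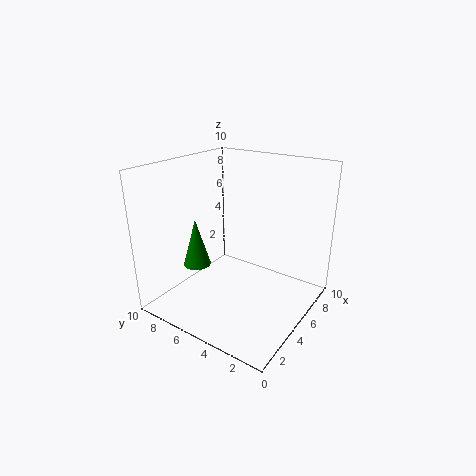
pos_x = 4, pos_y = 8, pos_z = 2.5, radius = 1, color = 'green'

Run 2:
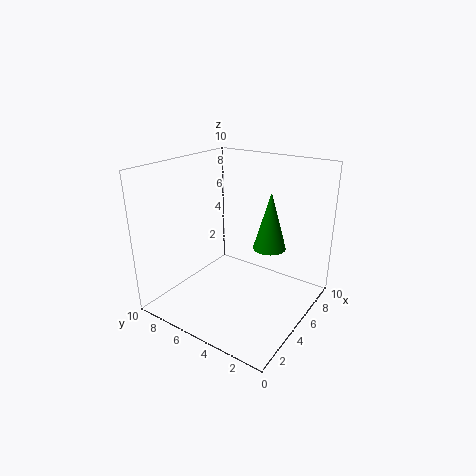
pos_x = 4, pos_y = 2, pos_z = 5.5, radius = 1, color = 'green'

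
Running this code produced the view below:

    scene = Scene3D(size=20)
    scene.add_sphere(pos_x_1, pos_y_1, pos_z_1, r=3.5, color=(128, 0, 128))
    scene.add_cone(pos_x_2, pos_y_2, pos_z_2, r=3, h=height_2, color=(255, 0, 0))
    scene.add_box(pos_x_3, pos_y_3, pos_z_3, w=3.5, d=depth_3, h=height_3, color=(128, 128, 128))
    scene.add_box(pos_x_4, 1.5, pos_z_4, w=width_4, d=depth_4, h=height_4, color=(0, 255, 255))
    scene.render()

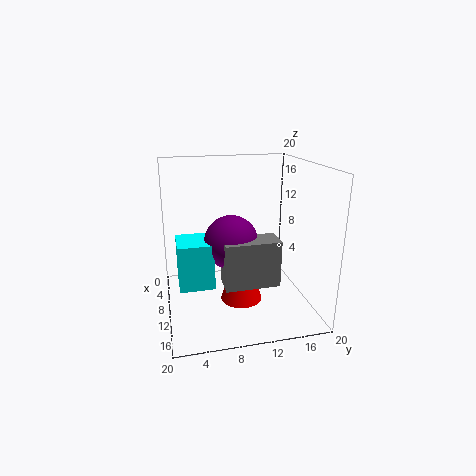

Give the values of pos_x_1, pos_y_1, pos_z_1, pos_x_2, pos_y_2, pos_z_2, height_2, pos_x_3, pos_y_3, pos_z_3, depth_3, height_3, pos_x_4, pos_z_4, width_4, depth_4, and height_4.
pos_x_1 = 12.5
pos_y_1 = 8.5
pos_z_1 = 10.5
pos_x_2 = 10
pos_y_2 = 10.5
pos_z_2 = 0.5
height_2 = 9
pos_x_3 = 13
pos_y_3 = 7
pos_z_3 = 5.5
depth_3 = 7
height_3 = 6
pos_x_4 = 9.5
pos_z_4 = 5
width_4 = 5
depth_4 = 4.5
height_4 = 6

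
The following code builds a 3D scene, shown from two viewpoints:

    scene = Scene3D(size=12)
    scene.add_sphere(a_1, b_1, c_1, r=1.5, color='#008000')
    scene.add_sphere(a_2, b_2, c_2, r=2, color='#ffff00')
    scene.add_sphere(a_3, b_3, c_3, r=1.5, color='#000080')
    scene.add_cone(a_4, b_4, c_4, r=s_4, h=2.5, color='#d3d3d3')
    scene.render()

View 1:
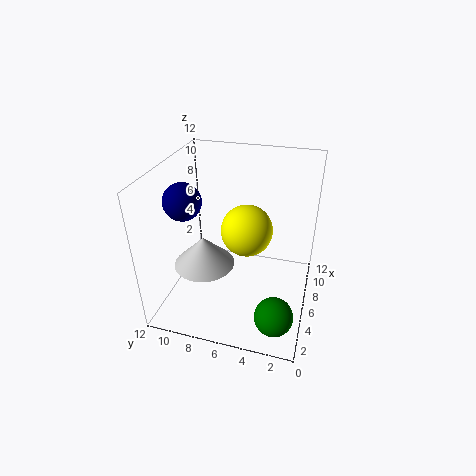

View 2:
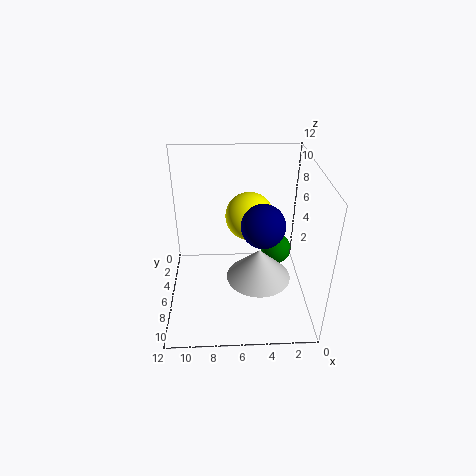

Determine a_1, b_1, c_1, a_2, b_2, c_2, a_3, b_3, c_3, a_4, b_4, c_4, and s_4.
a_1 = 2; b_1 = 2; c_1 = 2; a_2 = 5; b_2 = 5; c_2 = 7.5; a_3 = 4.5; b_3 = 10; c_3 = 9.5; a_4 = 4.5; b_4 = 8.5; c_4 = 4; s_4 = 2.5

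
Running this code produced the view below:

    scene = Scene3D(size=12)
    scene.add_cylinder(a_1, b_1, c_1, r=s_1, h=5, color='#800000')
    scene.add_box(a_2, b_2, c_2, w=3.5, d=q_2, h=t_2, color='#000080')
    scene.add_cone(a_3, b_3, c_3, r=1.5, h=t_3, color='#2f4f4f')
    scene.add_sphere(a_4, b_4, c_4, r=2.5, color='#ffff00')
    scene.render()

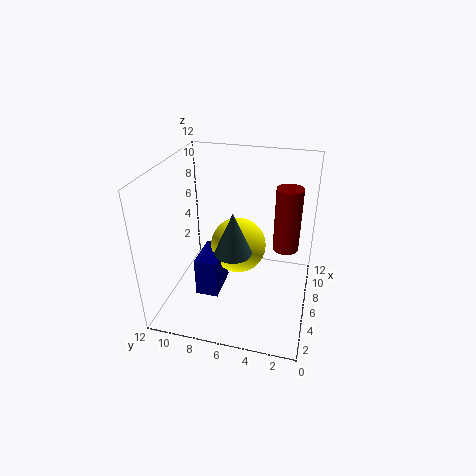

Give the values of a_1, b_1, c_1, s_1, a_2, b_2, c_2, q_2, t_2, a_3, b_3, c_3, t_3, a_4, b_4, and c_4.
a_1 = 5.5, b_1 = 2, c_1 = 6, s_1 = 1, a_2 = 4.5, b_2 = 7.5, c_2 = 0.5, q_2 = 2, t_2 = 3.5, a_3 = 4.5, b_3 = 6, c_3 = 5.5, t_3 = 3.5, a_4 = 8, b_4 = 6.5, c_4 = 4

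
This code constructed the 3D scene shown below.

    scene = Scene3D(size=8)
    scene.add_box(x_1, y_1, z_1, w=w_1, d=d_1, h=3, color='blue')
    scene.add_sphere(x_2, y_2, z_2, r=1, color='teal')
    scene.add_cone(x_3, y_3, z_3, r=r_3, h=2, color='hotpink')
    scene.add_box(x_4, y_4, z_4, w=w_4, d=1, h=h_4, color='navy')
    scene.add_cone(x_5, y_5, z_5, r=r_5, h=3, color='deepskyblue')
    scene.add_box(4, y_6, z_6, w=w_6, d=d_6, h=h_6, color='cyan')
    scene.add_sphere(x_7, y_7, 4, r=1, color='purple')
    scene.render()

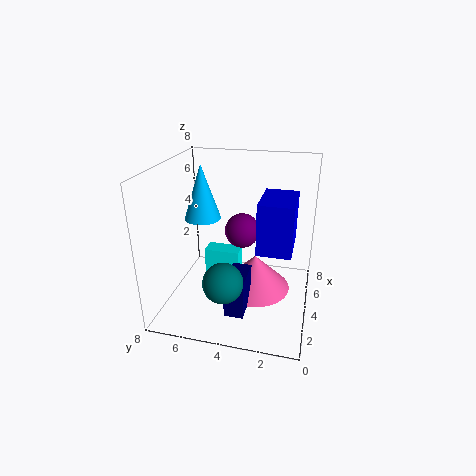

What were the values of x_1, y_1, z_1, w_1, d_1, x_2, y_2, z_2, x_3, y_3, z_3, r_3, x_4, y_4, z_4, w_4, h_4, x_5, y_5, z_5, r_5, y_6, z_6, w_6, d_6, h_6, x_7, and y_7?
x_1 = 4; y_1 = 1; z_1 = 3; w_1 = 3; d_1 = 2; x_2 = 1; y_2 = 4; z_2 = 3; x_3 = 4; y_3 = 3; z_3 = 1; r_3 = 2; x_4 = 1; y_4 = 3; z_4 = 1; w_4 = 2; h_4 = 2; x_5 = 4; y_5 = 6; z_5 = 5; r_5 = 1; y_6 = 4; z_6 = 1; w_6 = 1; d_6 = 2; h_6 = 2; x_7 = 5; y_7 = 4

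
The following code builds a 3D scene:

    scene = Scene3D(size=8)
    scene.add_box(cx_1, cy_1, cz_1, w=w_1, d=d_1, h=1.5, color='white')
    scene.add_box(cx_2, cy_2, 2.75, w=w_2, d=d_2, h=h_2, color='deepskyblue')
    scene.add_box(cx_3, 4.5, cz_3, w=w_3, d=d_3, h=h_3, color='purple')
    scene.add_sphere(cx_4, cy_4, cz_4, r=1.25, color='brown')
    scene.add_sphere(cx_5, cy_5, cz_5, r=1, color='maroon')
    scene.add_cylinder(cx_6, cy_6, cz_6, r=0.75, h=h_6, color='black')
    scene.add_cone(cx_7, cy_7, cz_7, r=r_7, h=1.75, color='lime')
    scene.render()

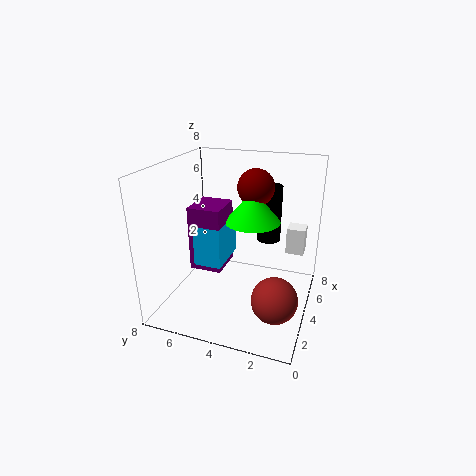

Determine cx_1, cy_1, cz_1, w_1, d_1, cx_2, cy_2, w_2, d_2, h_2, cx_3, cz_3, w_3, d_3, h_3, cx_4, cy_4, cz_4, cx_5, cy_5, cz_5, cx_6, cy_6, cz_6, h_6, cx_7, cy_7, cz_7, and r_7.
cx_1 = 5
cy_1 = 0.5
cz_1 = 3
w_1 = 1
d_1 = 1
cx_2 = 2.5
cy_2 = 4.5
w_2 = 2.5
d_2 = 1.5
h_2 = 2.25
cx_3 = 2.5
cz_3 = 2.5
w_3 = 2
d_3 = 1.75
h_3 = 3.5
cx_4 = 2.75
cy_4 = 1.5
cz_4 = 1.25
cx_5 = 4.75
cy_5 = 3.25
cz_5 = 6.75
cx_6 = 7
cy_6 = 3
cz_6 = 2.75
h_6 = 3.5
cx_7 = 4.25
cy_7 = 3.25
cz_7 = 5
r_7 = 1.5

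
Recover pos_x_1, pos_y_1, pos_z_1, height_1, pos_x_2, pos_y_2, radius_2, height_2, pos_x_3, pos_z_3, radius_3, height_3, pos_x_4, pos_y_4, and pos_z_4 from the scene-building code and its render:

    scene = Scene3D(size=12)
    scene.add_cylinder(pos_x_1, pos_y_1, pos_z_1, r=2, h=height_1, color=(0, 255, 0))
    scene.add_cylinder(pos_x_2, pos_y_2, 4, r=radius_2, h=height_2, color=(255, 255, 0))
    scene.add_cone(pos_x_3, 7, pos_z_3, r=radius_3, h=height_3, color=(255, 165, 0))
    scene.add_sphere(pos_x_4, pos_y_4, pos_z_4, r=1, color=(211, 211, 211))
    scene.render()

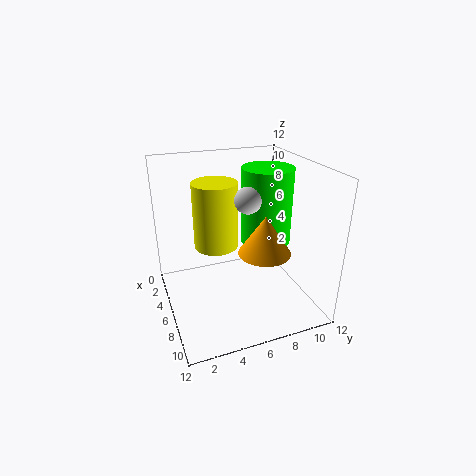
pos_x_1 = 7; pos_y_1 = 8; pos_z_1 = 6; height_1 = 6; pos_x_2 = 3; pos_y_2 = 5; radius_2 = 2; height_2 = 6; pos_x_3 = 9; pos_z_3 = 6; radius_3 = 2; height_3 = 3; pos_x_4 = 8; pos_y_4 = 6; pos_z_4 = 10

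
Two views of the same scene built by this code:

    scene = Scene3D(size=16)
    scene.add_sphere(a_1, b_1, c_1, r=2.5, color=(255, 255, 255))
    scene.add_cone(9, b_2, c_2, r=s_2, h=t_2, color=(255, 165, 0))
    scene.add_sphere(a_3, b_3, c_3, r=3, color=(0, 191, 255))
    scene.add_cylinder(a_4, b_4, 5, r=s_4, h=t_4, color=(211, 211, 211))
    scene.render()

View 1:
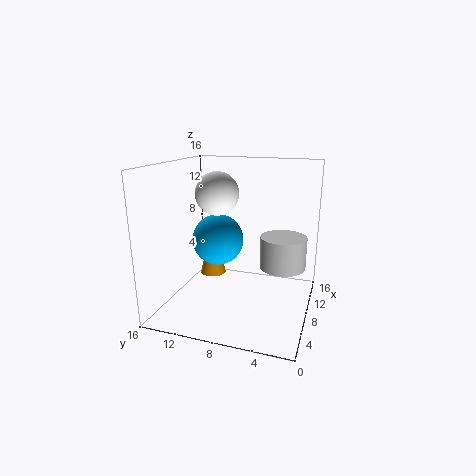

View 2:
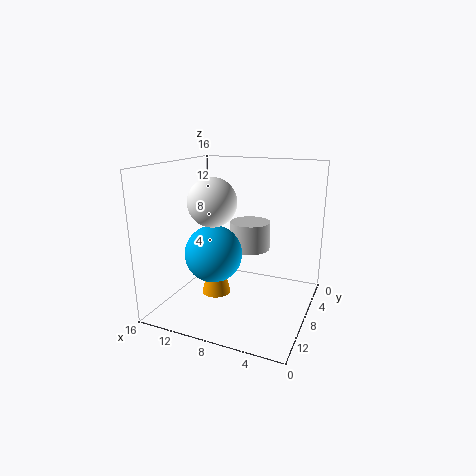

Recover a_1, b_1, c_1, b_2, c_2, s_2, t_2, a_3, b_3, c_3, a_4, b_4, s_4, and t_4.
a_1 = 9.5; b_1 = 11; c_1 = 12.5; b_2 = 11.5; c_2 = 3; s_2 = 1.5; t_2 = 6; a_3 = 9.5; b_3 = 11; c_3 = 7; a_4 = 8.5; b_4 = 3; s_4 = 2.5; t_4 = 3.5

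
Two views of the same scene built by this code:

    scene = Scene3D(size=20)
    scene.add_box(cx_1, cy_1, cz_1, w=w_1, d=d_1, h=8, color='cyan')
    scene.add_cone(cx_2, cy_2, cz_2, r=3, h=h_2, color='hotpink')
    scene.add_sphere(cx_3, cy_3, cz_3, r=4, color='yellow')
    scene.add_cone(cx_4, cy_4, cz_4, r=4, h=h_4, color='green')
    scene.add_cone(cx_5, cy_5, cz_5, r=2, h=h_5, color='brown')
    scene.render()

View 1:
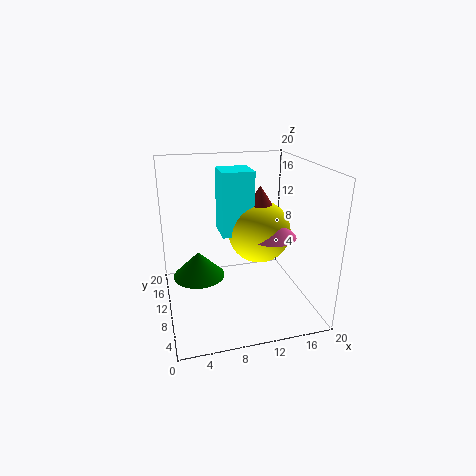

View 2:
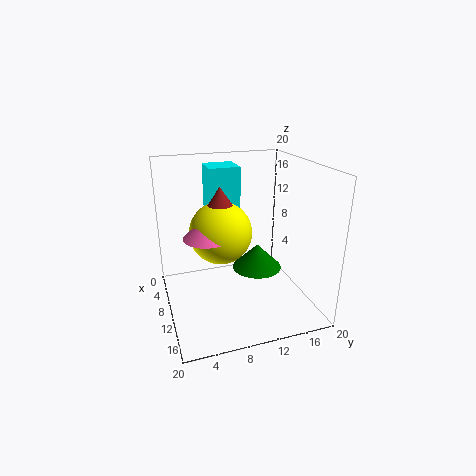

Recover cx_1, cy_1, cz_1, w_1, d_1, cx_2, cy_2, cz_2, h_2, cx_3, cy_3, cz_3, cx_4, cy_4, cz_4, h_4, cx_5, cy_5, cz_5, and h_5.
cx_1 = 7
cy_1 = 6
cz_1 = 12
w_1 = 4
d_1 = 4
cx_2 = 13
cy_2 = 5
cz_2 = 12
h_2 = 3
cx_3 = 12
cy_3 = 7
cz_3 = 12
cx_4 = 5
cy_4 = 15
cz_4 = 2
h_4 = 4
cx_5 = 12
cy_5 = 7
cz_5 = 15
h_5 = 3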